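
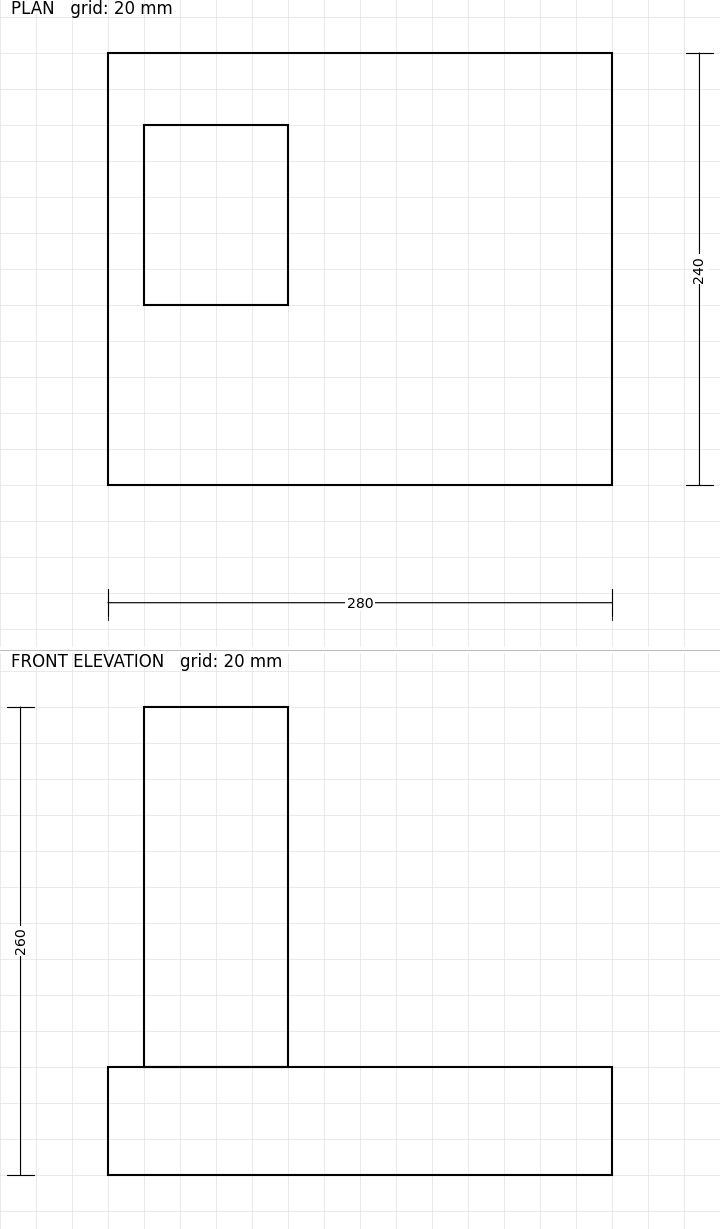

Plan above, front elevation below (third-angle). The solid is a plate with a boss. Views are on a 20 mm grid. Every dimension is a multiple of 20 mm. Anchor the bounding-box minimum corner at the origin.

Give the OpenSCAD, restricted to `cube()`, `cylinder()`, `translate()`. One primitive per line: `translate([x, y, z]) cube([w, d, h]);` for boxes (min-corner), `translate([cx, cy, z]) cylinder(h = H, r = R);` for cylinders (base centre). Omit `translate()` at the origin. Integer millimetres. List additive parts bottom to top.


cube([280, 240, 60]);
translate([20, 100, 60]) cube([80, 100, 200]);


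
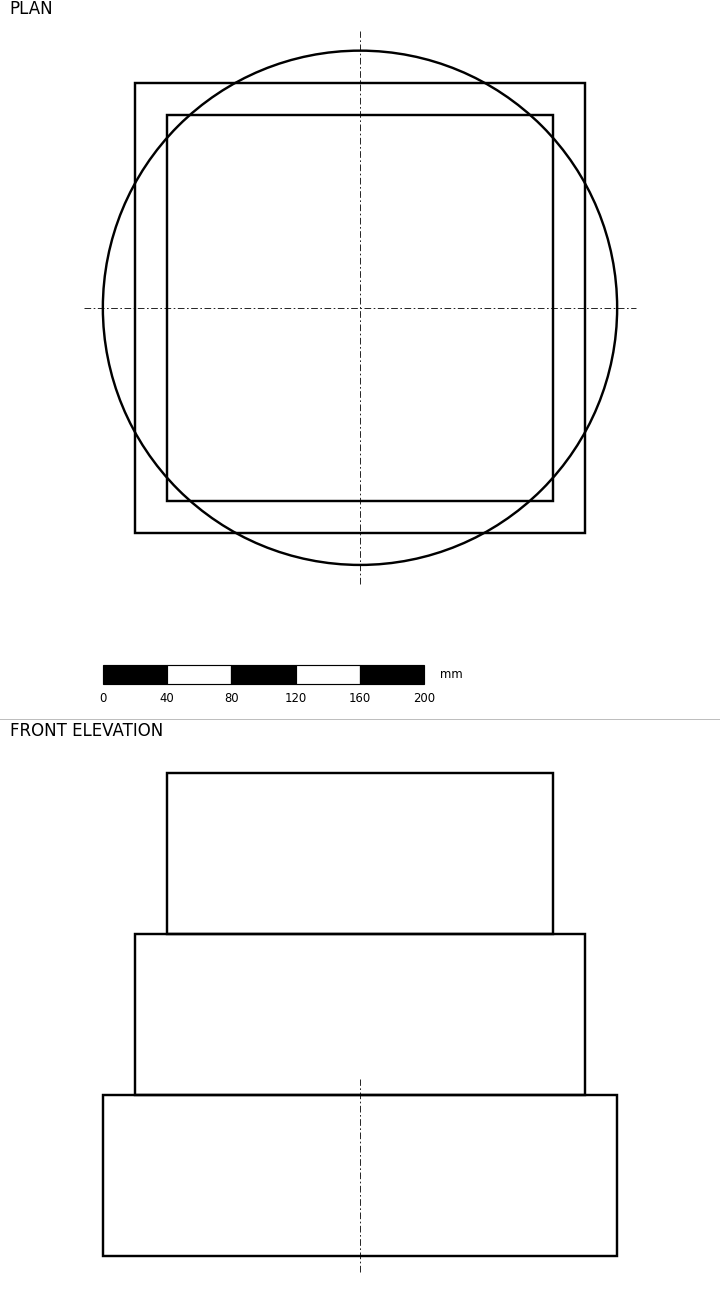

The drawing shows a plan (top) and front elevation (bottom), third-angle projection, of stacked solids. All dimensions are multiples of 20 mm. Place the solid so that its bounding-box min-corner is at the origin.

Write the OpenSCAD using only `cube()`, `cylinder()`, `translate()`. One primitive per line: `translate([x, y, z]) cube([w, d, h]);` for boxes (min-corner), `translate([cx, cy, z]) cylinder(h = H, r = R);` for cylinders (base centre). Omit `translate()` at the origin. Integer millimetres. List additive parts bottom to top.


translate([160, 160, 0]) cylinder(h = 100, r = 160);
translate([20, 20, 100]) cube([280, 280, 100]);
translate([40, 40, 200]) cube([240, 240, 100]);


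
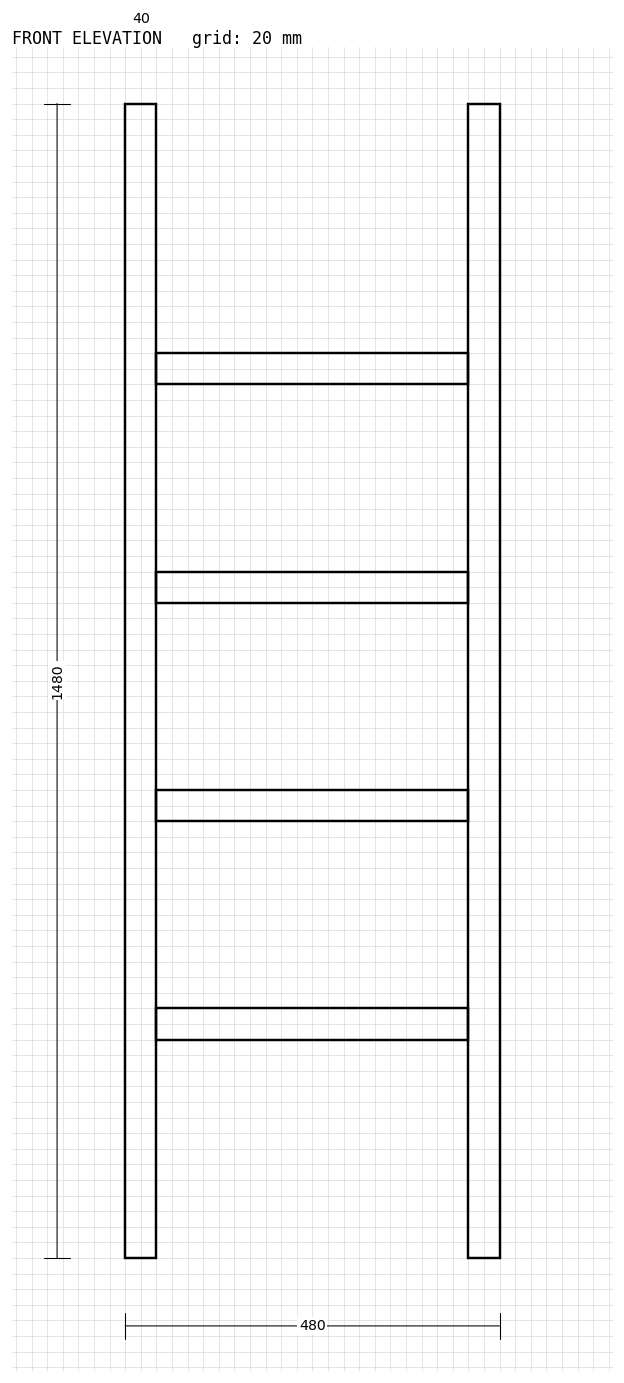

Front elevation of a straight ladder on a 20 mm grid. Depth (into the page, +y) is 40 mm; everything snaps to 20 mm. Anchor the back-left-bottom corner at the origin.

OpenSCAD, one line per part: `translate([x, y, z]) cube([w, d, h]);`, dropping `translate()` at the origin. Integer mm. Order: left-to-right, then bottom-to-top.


cube([40, 40, 1480]);
translate([40, 0, 280]) cube([400, 40, 40]);
translate([40, 0, 560]) cube([400, 40, 40]);
translate([40, 0, 840]) cube([400, 40, 40]);
translate([40, 0, 1120]) cube([400, 40, 40]);
translate([440, 0, 0]) cube([40, 40, 1480]);


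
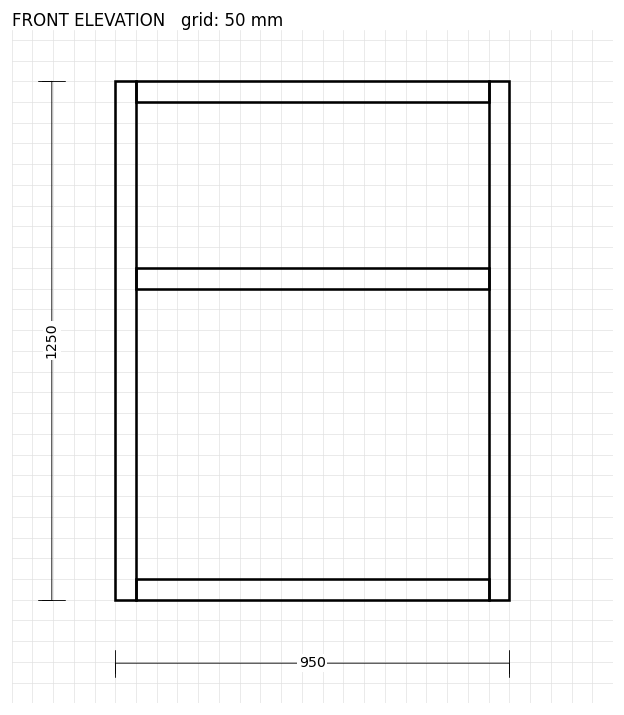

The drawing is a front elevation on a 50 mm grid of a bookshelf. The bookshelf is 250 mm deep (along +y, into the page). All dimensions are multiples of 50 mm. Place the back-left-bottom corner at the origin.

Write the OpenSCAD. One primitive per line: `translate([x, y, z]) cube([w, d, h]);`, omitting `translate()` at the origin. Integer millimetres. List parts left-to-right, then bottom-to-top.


cube([50, 250, 1250]);
translate([50, 0, 0]) cube([850, 250, 50]);
translate([50, 0, 750]) cube([850, 250, 50]);
translate([50, 0, 1200]) cube([850, 250, 50]);
translate([900, 0, 0]) cube([50, 250, 1250]);


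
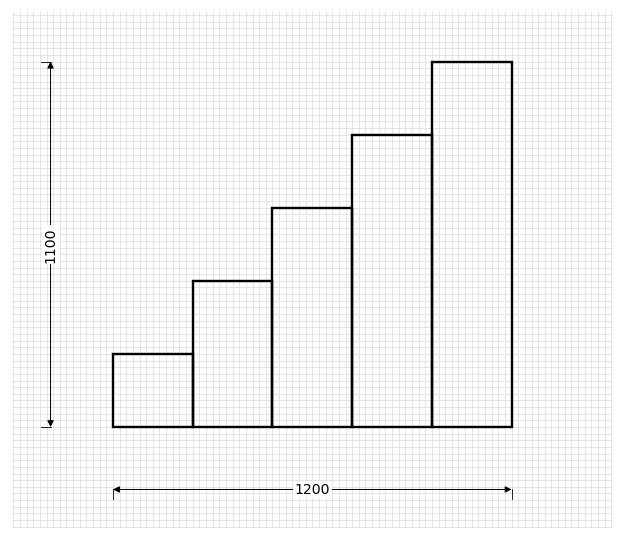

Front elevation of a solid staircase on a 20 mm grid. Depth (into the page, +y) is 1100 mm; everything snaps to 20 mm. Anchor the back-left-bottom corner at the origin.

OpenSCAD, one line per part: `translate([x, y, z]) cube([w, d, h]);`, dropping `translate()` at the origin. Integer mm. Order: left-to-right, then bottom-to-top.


cube([240, 1100, 220]);
translate([240, 0, 0]) cube([240, 1100, 440]);
translate([480, 0, 0]) cube([240, 1100, 660]);
translate([720, 0, 0]) cube([240, 1100, 880]);
translate([960, 0, 0]) cube([240, 1100, 1100]);


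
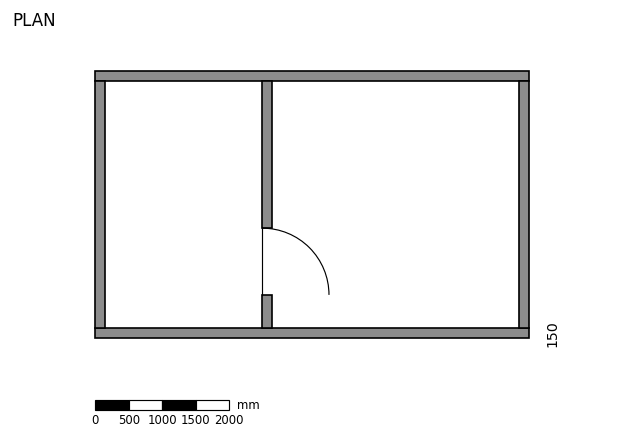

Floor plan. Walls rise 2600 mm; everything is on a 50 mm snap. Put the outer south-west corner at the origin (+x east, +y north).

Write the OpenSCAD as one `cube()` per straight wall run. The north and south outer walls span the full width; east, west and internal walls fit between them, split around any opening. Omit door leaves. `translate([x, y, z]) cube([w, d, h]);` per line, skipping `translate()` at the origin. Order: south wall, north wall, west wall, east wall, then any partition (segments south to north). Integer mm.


cube([6500, 150, 2600]);
translate([0, 3850, 0]) cube([6500, 150, 2600]);
translate([0, 150, 0]) cube([150, 3700, 2600]);
translate([6350, 150, 0]) cube([150, 3700, 2600]);
translate([2500, 150, 0]) cube([150, 500, 2600]);
translate([2500, 1650, 0]) cube([150, 2200, 2600]);


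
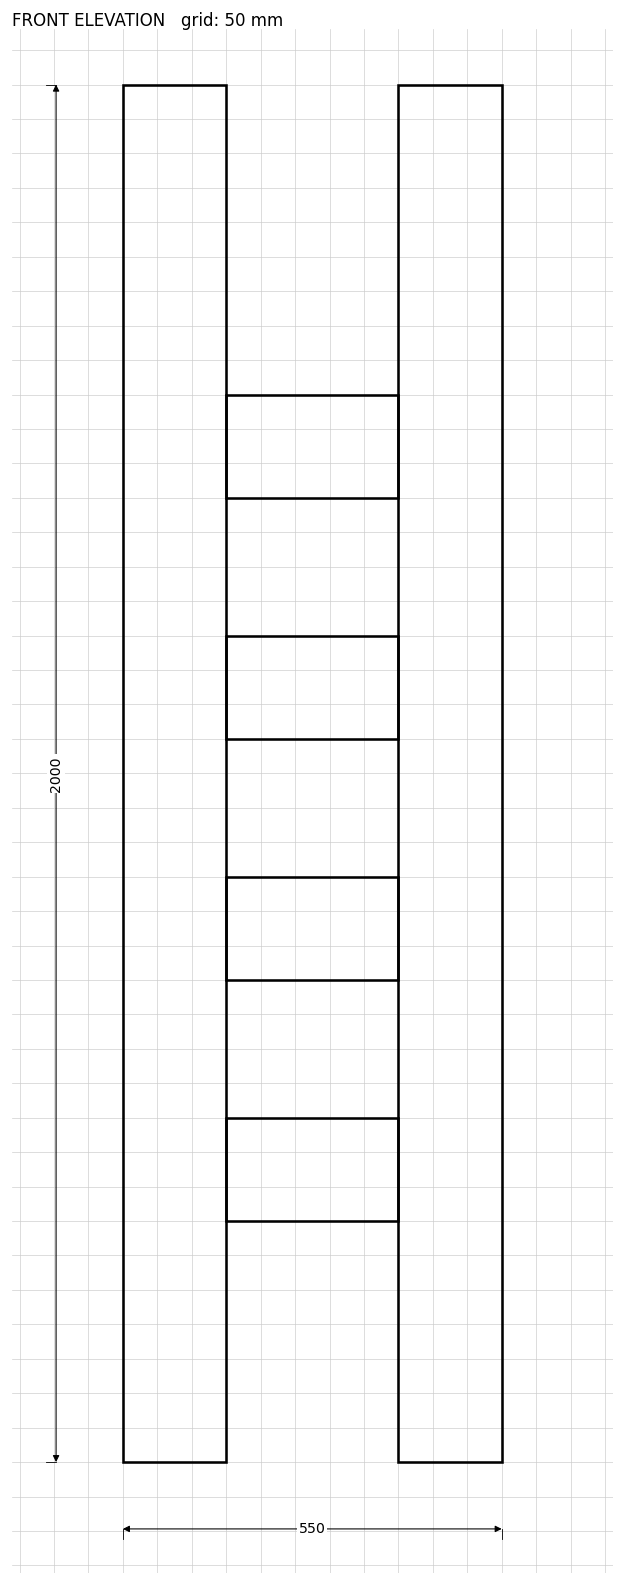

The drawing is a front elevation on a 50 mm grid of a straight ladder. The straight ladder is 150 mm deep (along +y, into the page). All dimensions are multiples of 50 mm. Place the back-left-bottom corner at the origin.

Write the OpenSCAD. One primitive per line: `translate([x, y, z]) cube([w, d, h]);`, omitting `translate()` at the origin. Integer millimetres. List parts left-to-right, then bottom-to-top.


cube([150, 150, 2000]);
translate([150, 0, 350]) cube([250, 150, 150]);
translate([150, 0, 700]) cube([250, 150, 150]);
translate([150, 0, 1050]) cube([250, 150, 150]);
translate([150, 0, 1400]) cube([250, 150, 150]);
translate([400, 0, 0]) cube([150, 150, 2000]);


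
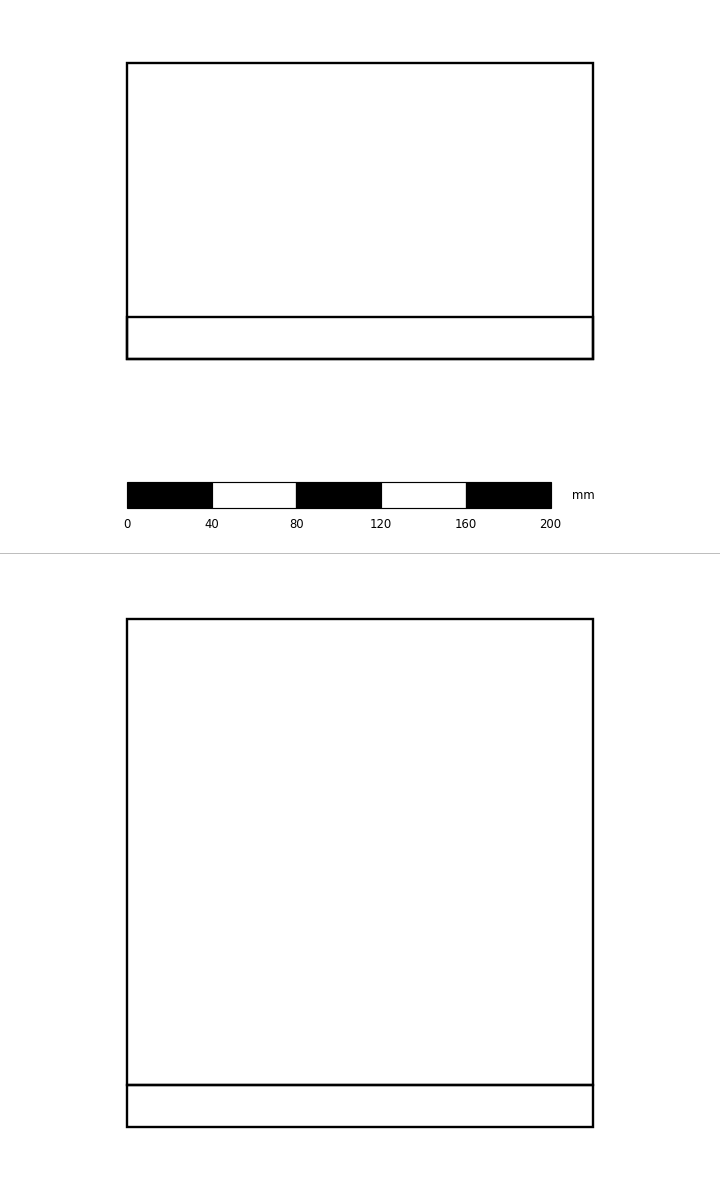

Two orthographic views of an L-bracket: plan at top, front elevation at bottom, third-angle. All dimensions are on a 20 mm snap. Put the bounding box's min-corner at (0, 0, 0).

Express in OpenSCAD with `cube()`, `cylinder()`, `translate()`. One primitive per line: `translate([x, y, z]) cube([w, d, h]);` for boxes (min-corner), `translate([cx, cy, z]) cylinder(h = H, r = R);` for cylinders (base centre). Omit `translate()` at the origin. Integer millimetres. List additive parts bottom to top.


cube([220, 140, 20]);
translate([0, 0, 20]) cube([220, 20, 220]);


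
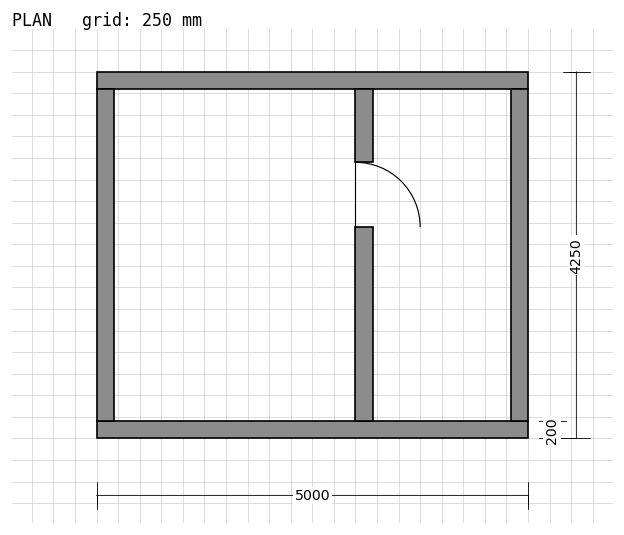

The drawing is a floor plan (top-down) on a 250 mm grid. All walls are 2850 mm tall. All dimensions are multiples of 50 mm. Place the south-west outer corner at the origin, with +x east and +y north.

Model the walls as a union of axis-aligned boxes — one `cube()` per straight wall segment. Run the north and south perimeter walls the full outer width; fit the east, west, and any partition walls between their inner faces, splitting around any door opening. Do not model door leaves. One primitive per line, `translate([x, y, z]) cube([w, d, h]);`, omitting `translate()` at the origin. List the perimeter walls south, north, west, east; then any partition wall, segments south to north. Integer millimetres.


cube([5000, 200, 2850]);
translate([0, 4050, 0]) cube([5000, 200, 2850]);
translate([0, 200, 0]) cube([200, 3850, 2850]);
translate([4800, 200, 0]) cube([200, 3850, 2850]);
translate([3000, 200, 0]) cube([200, 2250, 2850]);
translate([3000, 3200, 0]) cube([200, 850, 2850]);


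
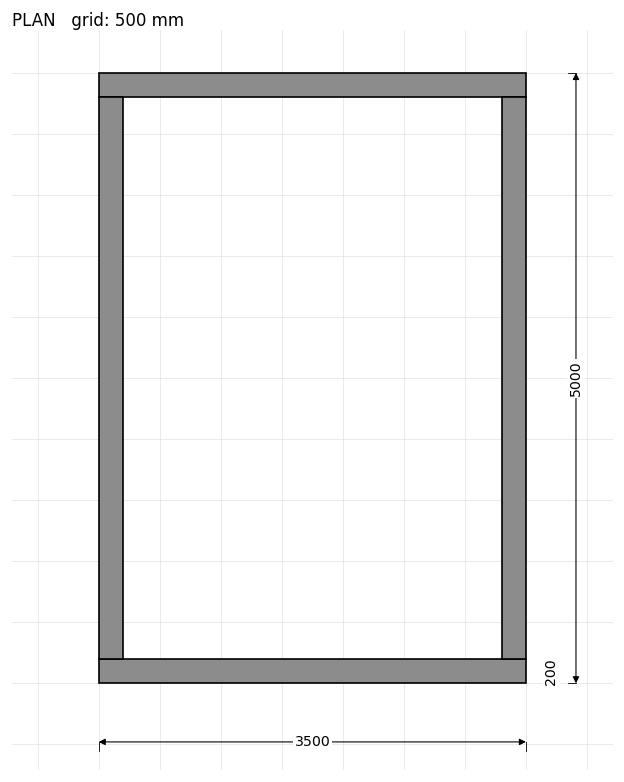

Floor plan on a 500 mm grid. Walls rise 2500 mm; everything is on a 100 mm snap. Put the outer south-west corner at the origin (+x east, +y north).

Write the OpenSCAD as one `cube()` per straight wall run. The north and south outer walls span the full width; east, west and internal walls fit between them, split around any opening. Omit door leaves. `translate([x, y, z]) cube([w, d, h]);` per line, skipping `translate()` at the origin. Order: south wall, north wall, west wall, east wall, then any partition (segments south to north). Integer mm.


cube([3500, 200, 2500]);
translate([0, 4800, 0]) cube([3500, 200, 2500]);
translate([0, 200, 0]) cube([200, 4600, 2500]);
translate([3300, 200, 0]) cube([200, 4600, 2500]);


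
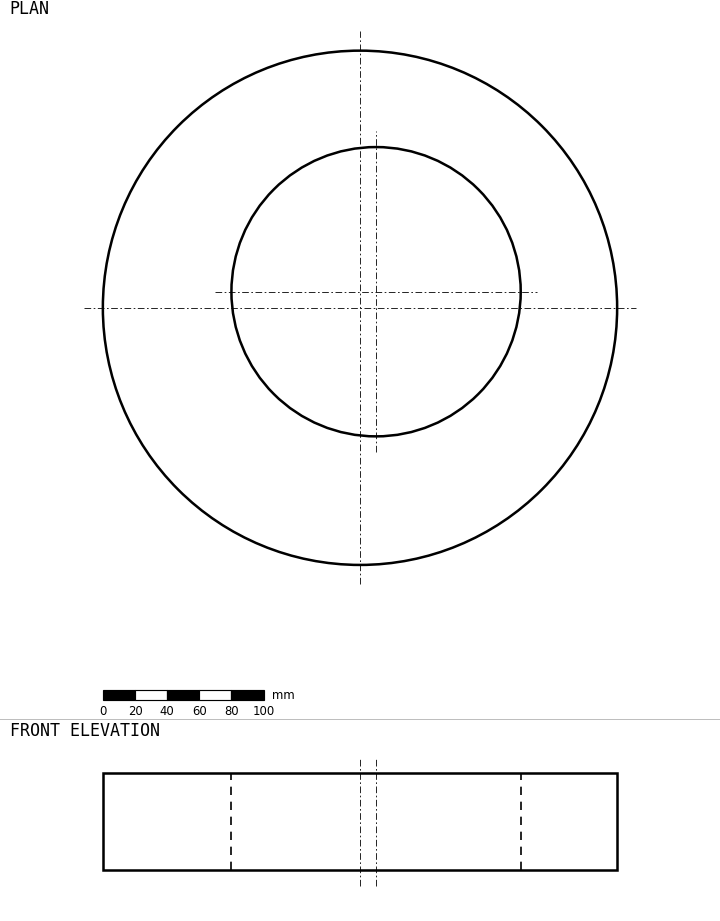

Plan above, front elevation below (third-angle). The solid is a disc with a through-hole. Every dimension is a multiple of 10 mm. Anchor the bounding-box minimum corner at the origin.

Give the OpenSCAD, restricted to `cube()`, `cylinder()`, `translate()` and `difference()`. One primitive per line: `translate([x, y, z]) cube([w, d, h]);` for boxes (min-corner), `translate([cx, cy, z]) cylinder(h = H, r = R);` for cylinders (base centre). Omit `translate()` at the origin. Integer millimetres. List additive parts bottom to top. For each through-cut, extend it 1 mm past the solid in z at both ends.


difference() {
  translate([160, 160, 0]) cylinder(h = 60, r = 160);
  translate([170, 170, -1]) cylinder(h = 62, r = 90);
}


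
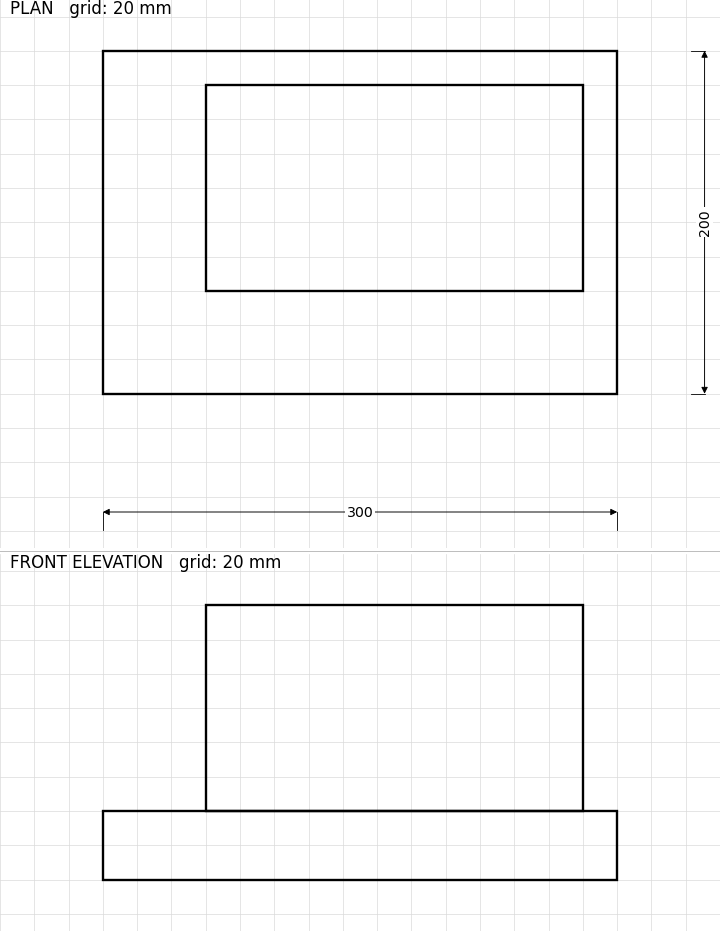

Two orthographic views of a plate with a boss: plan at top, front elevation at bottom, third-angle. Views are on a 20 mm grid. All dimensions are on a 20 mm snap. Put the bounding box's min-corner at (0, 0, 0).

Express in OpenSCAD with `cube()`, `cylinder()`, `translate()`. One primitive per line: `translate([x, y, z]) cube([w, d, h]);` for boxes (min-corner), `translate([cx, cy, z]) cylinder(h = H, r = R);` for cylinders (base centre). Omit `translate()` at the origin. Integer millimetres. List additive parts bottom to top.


cube([300, 200, 40]);
translate([60, 60, 40]) cube([220, 120, 120]);


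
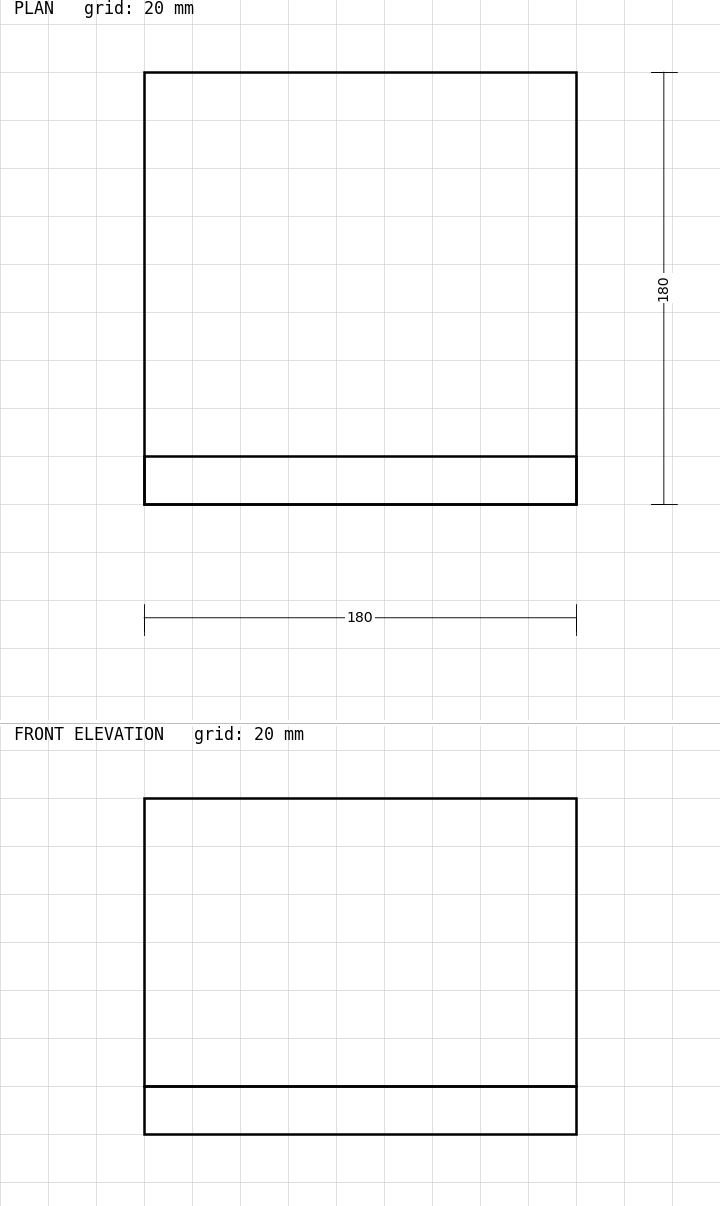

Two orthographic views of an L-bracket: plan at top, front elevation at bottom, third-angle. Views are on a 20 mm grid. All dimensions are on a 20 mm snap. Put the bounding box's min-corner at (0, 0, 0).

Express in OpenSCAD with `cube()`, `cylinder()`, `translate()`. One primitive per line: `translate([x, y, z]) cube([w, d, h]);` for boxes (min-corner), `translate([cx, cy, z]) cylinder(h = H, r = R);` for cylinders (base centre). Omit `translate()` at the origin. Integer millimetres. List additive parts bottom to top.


cube([180, 180, 20]);
translate([0, 0, 20]) cube([180, 20, 120]);


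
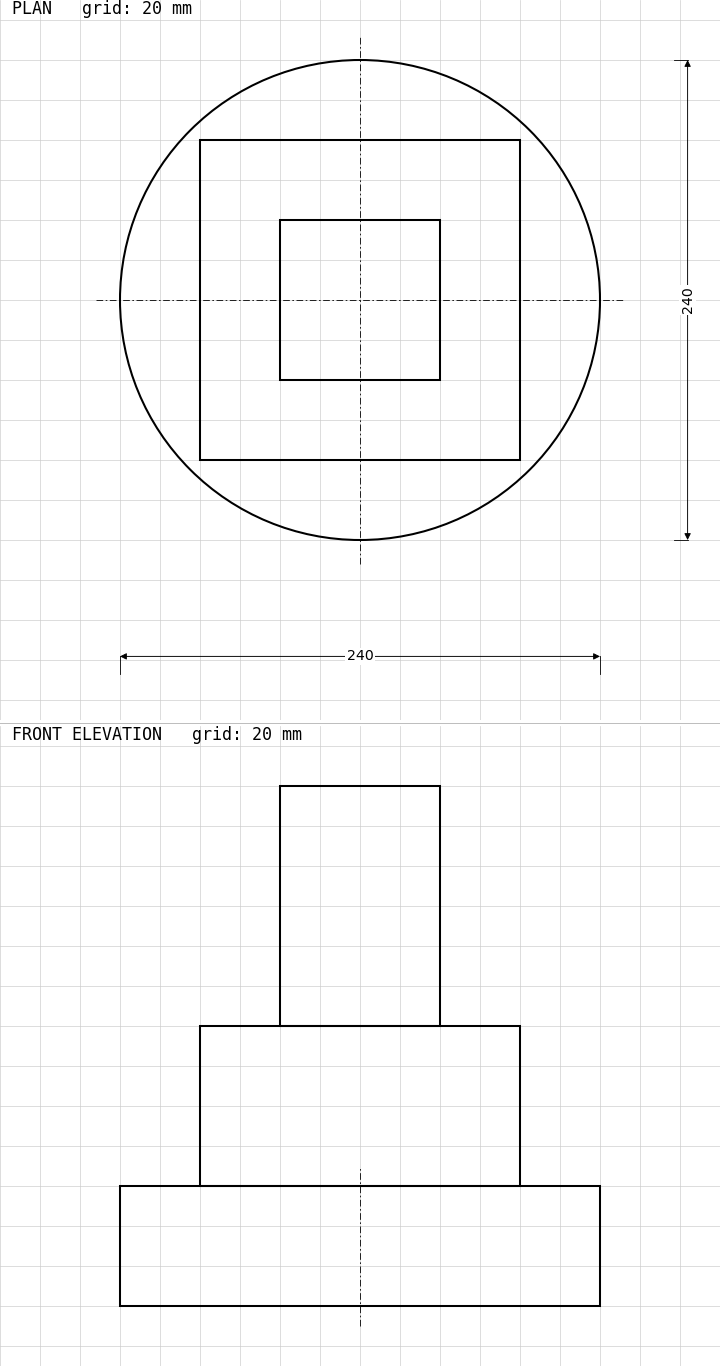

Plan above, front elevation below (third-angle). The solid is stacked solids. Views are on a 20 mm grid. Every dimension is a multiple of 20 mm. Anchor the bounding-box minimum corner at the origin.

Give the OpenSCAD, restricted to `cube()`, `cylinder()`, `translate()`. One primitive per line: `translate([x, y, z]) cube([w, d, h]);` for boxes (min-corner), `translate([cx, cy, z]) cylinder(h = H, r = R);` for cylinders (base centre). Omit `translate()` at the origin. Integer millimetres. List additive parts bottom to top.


translate([120, 120, 0]) cylinder(h = 60, r = 120);
translate([40, 40, 60]) cube([160, 160, 80]);
translate([80, 80, 140]) cube([80, 80, 120]);


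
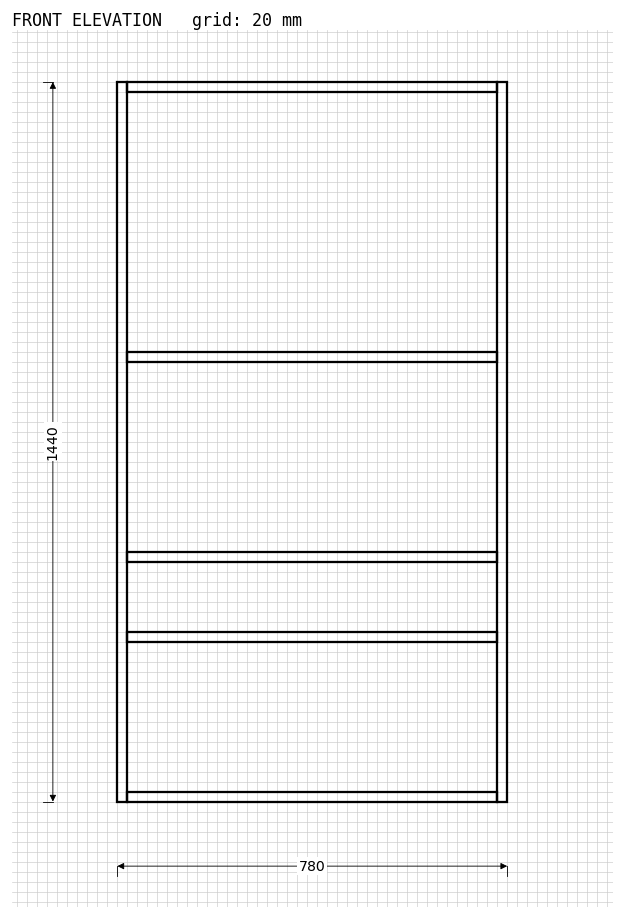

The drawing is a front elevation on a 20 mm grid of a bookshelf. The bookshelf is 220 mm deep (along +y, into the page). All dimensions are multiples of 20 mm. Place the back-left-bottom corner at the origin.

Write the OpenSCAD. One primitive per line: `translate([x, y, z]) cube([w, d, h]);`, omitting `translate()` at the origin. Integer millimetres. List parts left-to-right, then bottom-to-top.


cube([20, 220, 1440]);
translate([20, 0, 0]) cube([740, 220, 20]);
translate([20, 0, 320]) cube([740, 220, 20]);
translate([20, 0, 480]) cube([740, 220, 20]);
translate([20, 0, 880]) cube([740, 220, 20]);
translate([20, 0, 1420]) cube([740, 220, 20]);
translate([760, 0, 0]) cube([20, 220, 1440]);


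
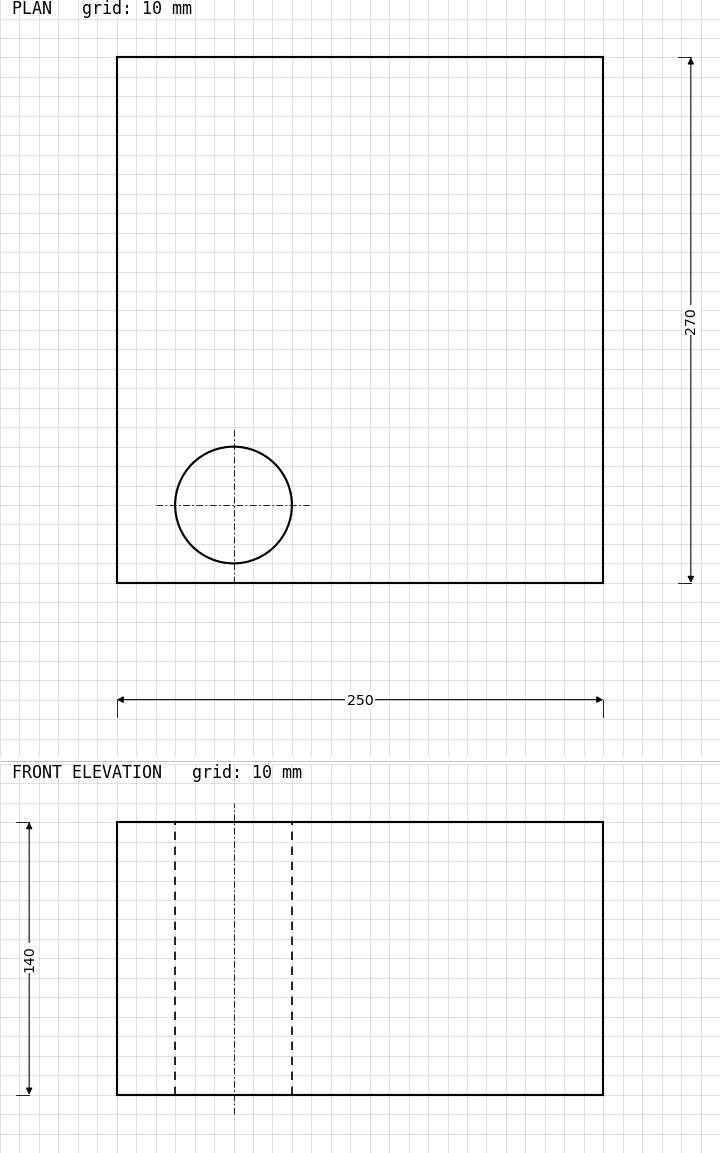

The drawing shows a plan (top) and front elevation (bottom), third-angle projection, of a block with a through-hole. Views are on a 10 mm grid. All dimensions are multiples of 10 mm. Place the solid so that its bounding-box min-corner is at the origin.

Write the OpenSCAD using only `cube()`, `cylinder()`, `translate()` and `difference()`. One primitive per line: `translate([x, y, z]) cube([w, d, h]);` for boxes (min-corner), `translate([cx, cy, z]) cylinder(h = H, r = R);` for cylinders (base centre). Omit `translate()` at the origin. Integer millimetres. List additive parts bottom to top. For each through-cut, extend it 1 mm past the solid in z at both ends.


difference() {
  cube([250, 270, 140]);
  translate([60, 40, -1]) cylinder(h = 142, r = 30);
}


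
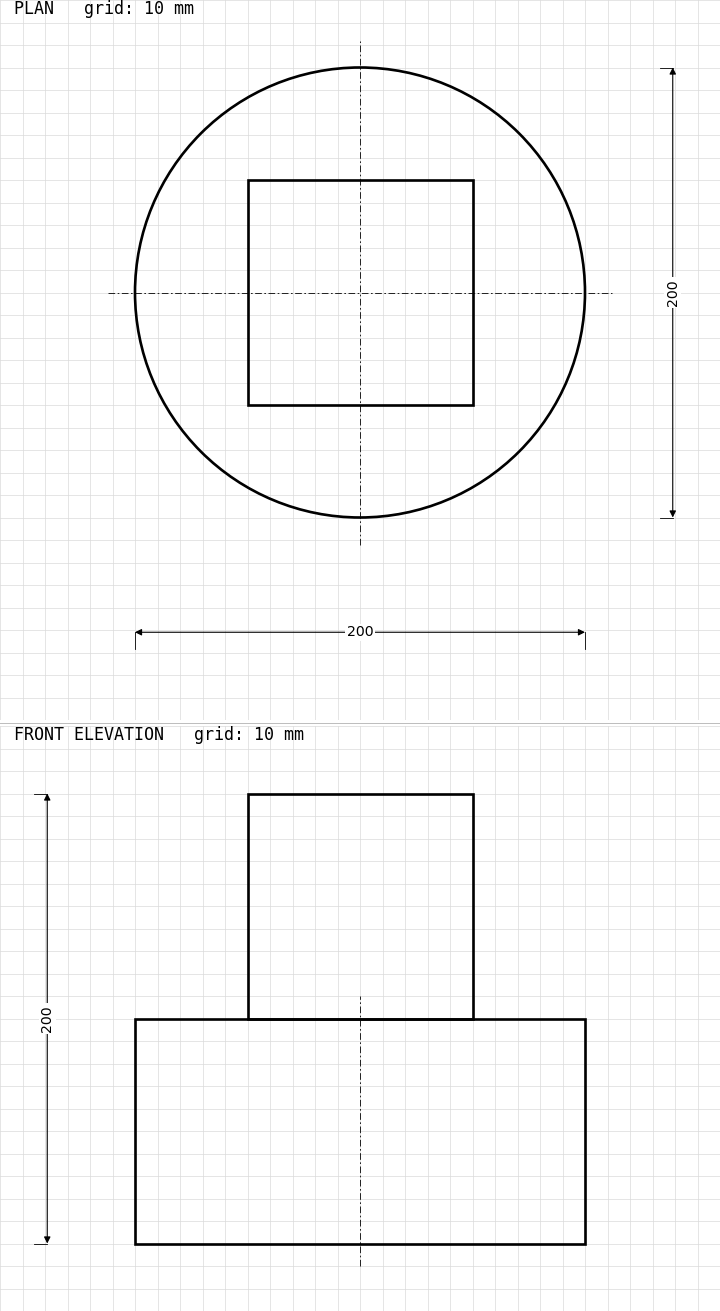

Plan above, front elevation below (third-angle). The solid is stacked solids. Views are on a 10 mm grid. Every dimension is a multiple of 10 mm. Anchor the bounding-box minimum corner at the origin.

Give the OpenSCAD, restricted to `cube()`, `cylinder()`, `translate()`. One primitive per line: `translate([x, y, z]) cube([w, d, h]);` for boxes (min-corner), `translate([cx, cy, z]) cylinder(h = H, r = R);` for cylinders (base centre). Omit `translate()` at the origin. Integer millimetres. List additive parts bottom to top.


translate([100, 100, 0]) cylinder(h = 100, r = 100);
translate([50, 50, 100]) cube([100, 100, 100]);


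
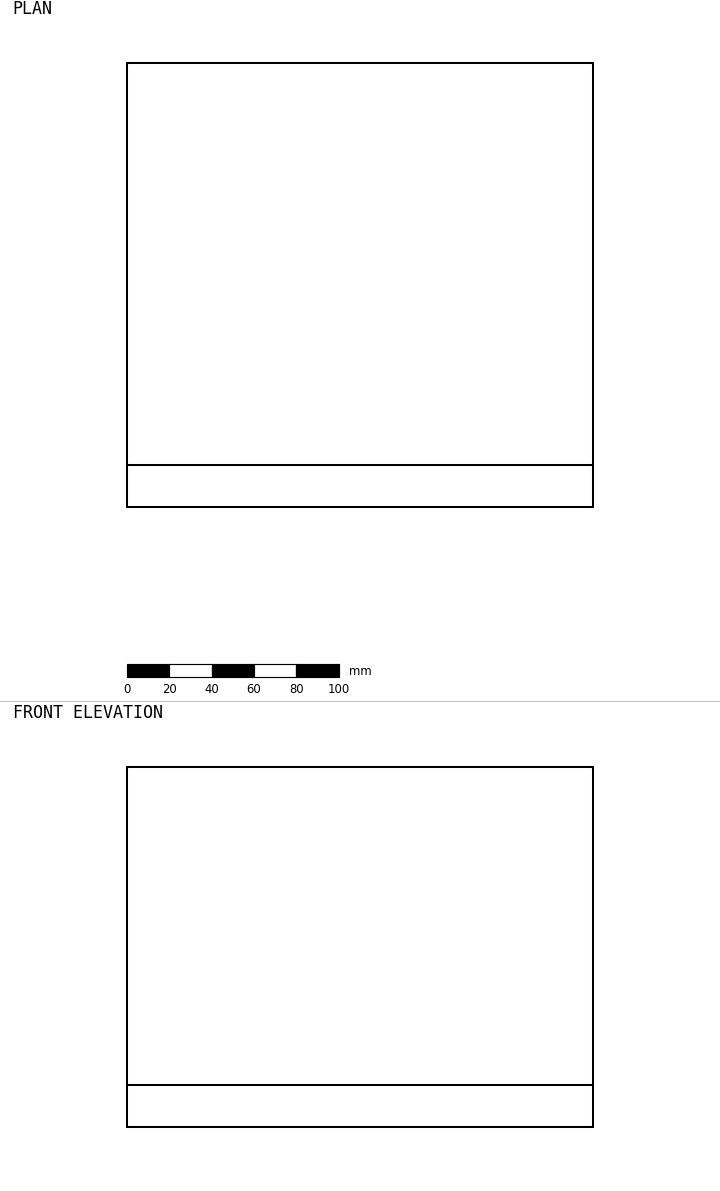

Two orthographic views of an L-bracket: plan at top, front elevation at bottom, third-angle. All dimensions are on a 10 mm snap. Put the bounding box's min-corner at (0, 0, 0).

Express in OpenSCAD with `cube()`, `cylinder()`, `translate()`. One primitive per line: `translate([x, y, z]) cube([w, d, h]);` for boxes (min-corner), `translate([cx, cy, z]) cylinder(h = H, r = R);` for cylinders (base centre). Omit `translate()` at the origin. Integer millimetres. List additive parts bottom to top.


cube([220, 210, 20]);
translate([0, 0, 20]) cube([220, 20, 150]);


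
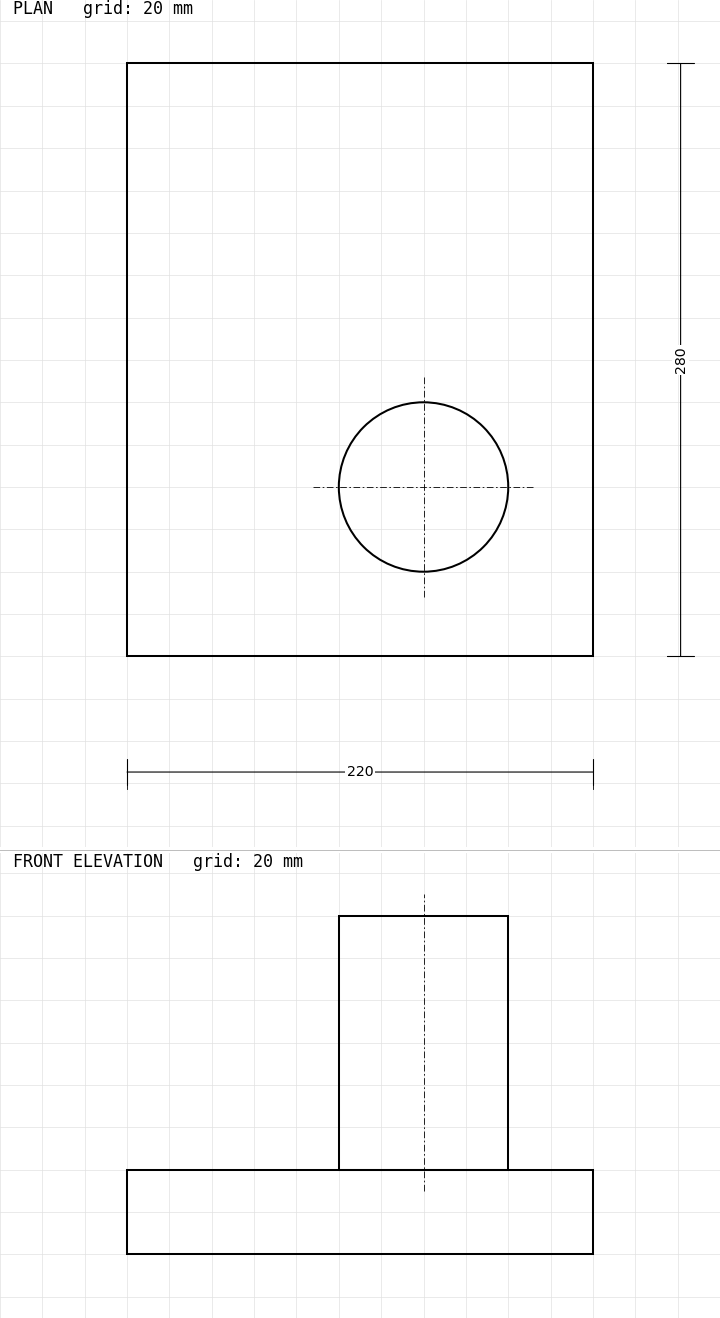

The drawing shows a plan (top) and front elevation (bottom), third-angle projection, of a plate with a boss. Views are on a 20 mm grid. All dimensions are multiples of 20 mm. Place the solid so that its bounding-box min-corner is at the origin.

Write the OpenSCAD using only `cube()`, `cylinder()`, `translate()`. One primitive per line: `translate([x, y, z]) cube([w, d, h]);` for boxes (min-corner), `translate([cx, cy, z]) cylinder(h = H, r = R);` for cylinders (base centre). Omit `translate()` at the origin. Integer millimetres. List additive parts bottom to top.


cube([220, 280, 40]);
translate([140, 80, 40]) cylinder(h = 120, r = 40);


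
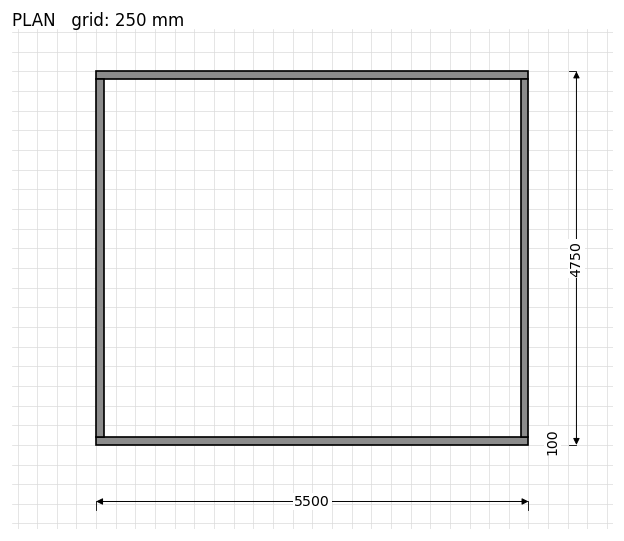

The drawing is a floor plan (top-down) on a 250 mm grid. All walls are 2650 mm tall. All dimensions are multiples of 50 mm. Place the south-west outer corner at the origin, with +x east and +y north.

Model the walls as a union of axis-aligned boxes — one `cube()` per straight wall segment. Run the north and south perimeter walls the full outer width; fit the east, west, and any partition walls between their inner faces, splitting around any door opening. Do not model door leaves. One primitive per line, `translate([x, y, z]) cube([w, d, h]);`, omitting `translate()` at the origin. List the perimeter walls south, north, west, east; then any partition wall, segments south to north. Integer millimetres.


cube([5500, 100, 2650]);
translate([0, 4650, 0]) cube([5500, 100, 2650]);
translate([0, 100, 0]) cube([100, 4550, 2650]);
translate([5400, 100, 0]) cube([100, 4550, 2650]);


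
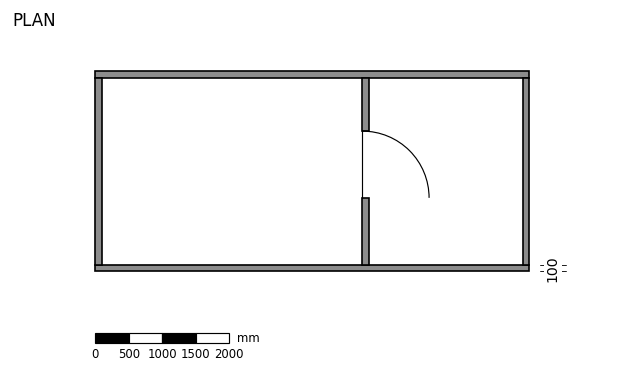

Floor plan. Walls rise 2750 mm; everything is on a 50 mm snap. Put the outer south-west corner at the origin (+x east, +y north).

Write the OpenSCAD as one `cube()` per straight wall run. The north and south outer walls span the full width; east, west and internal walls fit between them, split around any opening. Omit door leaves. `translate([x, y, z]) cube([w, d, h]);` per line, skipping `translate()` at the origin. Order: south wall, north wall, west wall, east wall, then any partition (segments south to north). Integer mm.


cube([6500, 100, 2750]);
translate([0, 2900, 0]) cube([6500, 100, 2750]);
translate([0, 100, 0]) cube([100, 2800, 2750]);
translate([6400, 100, 0]) cube([100, 2800, 2750]);
translate([4000, 100, 0]) cube([100, 1000, 2750]);
translate([4000, 2100, 0]) cube([100, 800, 2750]);


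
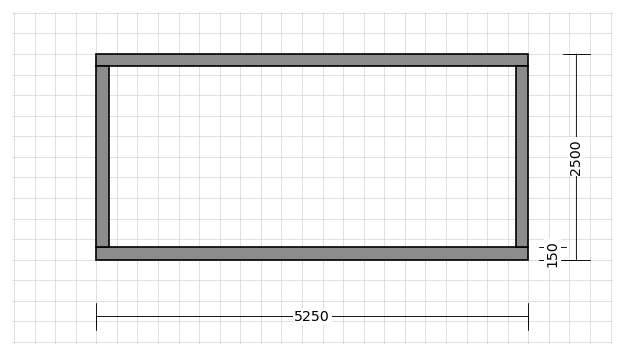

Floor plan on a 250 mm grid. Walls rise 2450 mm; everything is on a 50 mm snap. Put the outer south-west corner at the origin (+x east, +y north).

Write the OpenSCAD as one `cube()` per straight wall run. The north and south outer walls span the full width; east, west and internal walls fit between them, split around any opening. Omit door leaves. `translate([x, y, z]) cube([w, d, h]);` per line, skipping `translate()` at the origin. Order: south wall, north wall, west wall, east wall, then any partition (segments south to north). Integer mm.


cube([5250, 150, 2450]);
translate([0, 2350, 0]) cube([5250, 150, 2450]);
translate([0, 150, 0]) cube([150, 2200, 2450]);
translate([5100, 150, 0]) cube([150, 2200, 2450]);


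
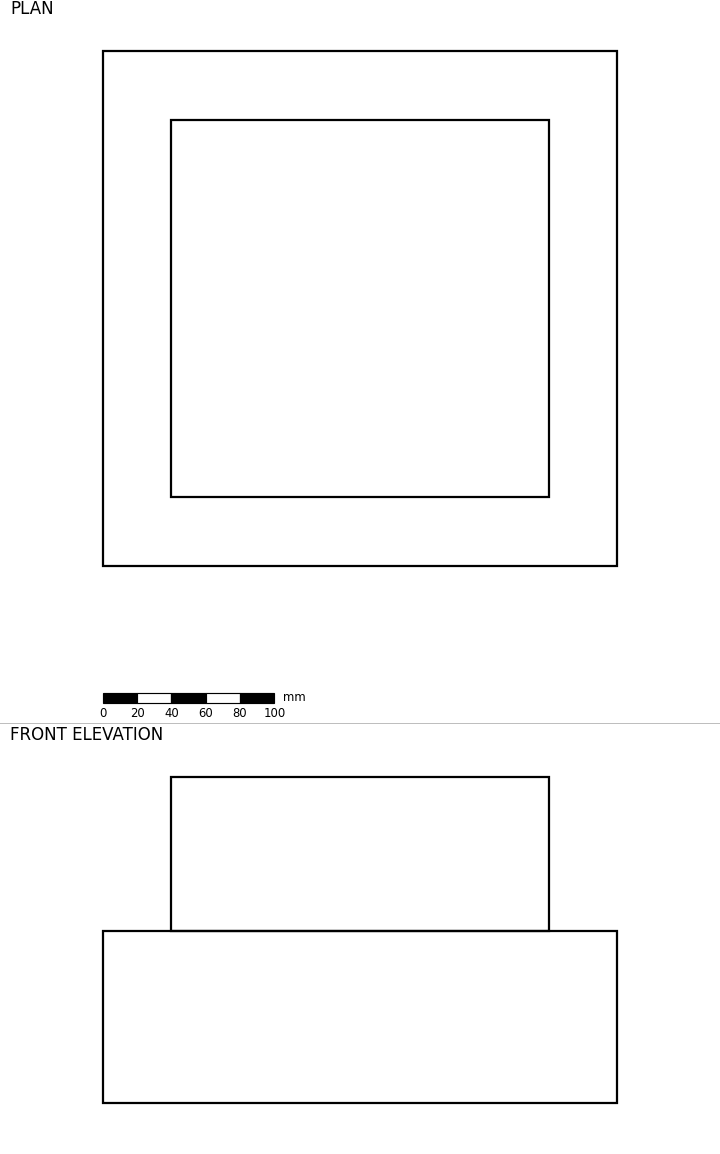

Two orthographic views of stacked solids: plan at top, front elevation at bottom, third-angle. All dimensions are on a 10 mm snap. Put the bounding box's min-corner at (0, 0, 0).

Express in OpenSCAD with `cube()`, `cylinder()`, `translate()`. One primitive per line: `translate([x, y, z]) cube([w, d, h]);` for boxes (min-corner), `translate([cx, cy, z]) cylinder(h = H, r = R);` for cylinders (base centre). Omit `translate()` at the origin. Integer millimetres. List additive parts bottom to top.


cube([300, 300, 100]);
translate([40, 40, 100]) cube([220, 220, 90]);


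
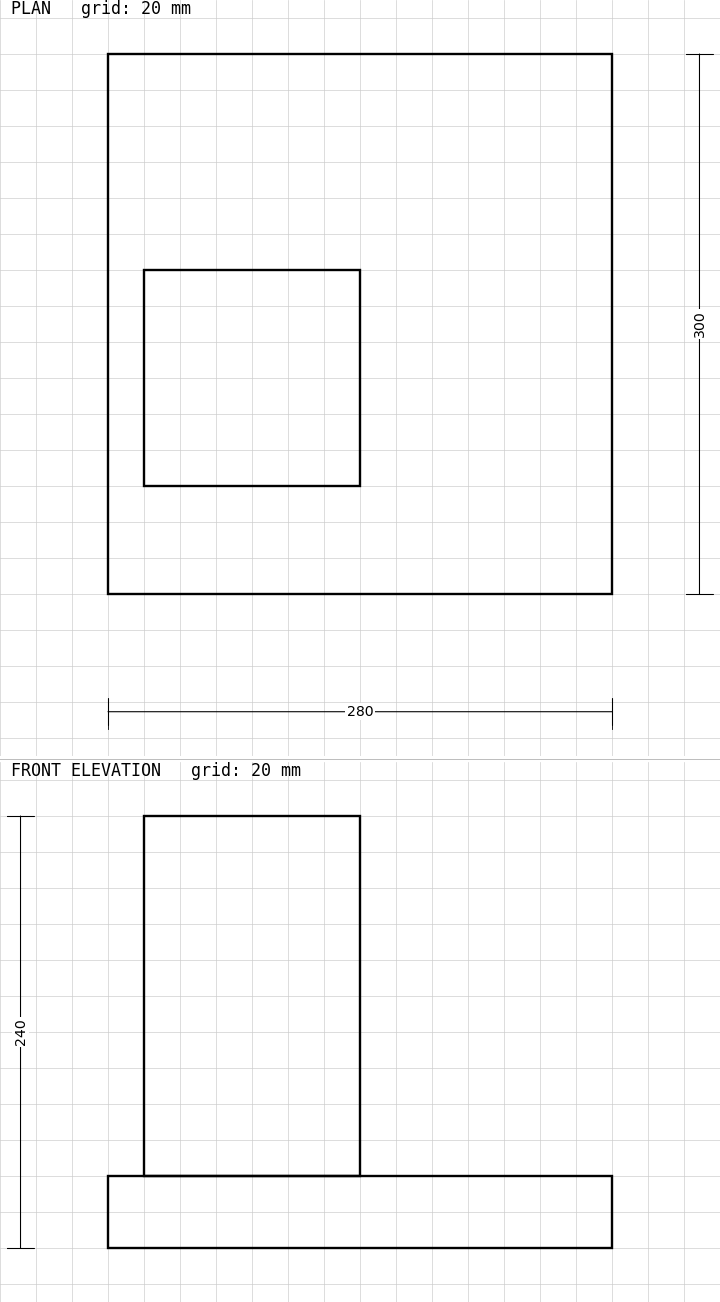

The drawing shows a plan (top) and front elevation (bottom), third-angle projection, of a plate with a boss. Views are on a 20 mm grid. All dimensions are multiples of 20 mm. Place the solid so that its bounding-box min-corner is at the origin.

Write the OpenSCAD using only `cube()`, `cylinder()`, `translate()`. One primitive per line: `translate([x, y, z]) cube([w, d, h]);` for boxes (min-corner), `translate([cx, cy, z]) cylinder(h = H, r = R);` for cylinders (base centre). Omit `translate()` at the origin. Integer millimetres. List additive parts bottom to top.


cube([280, 300, 40]);
translate([20, 60, 40]) cube([120, 120, 200]);


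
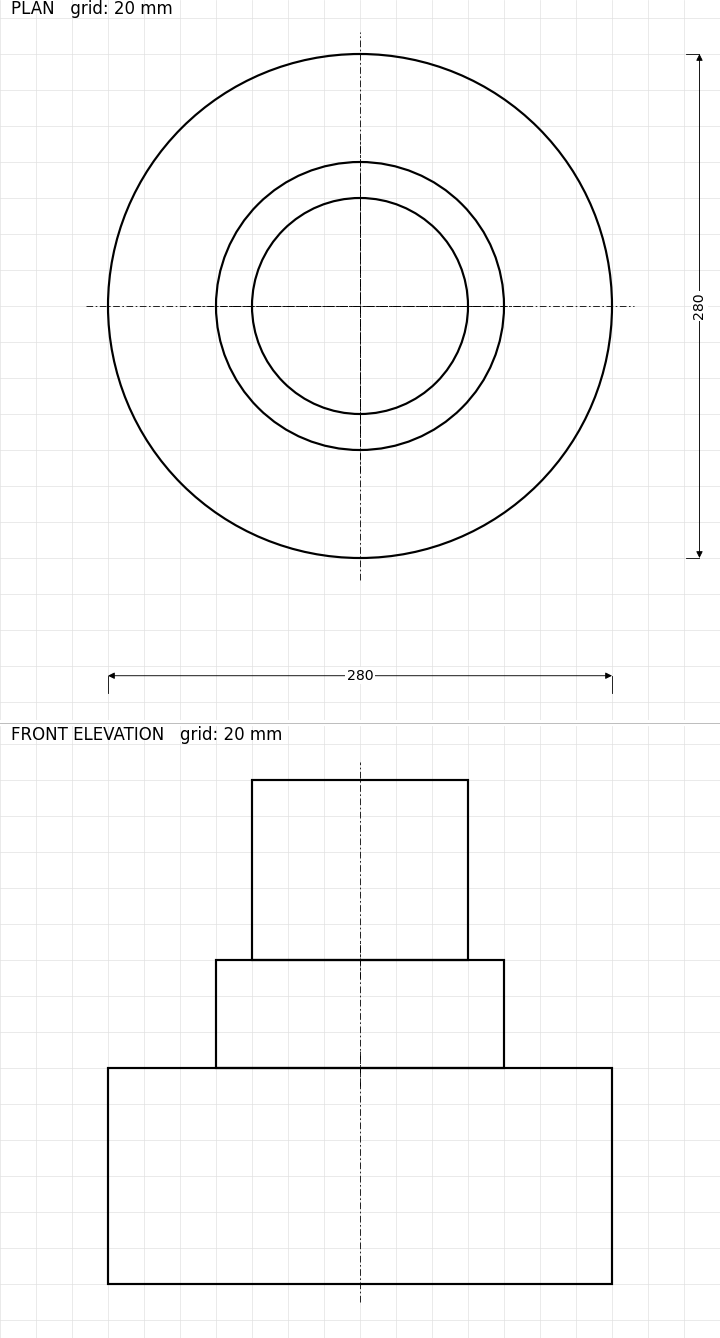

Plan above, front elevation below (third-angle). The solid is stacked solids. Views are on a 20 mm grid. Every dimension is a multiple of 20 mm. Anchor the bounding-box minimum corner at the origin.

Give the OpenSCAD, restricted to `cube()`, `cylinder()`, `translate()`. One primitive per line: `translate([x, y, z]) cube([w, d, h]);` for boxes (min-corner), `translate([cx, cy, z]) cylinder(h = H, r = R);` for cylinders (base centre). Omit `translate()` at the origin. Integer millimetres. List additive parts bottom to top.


translate([140, 140, 0]) cylinder(h = 120, r = 140);
translate([140, 140, 120]) cylinder(h = 60, r = 80);
translate([140, 140, 180]) cylinder(h = 100, r = 60);


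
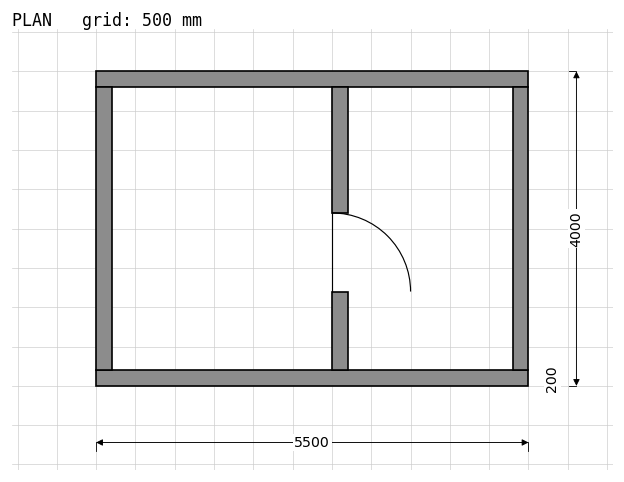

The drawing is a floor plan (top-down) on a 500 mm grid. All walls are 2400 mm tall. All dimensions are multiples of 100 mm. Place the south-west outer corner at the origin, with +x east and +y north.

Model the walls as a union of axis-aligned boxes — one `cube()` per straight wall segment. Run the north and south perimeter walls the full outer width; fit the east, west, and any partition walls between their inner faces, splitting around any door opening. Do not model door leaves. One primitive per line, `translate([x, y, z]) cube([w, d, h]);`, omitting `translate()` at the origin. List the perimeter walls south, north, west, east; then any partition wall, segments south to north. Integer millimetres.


cube([5500, 200, 2400]);
translate([0, 3800, 0]) cube([5500, 200, 2400]);
translate([0, 200, 0]) cube([200, 3600, 2400]);
translate([5300, 200, 0]) cube([200, 3600, 2400]);
translate([3000, 200, 0]) cube([200, 1000, 2400]);
translate([3000, 2200, 0]) cube([200, 1600, 2400]);


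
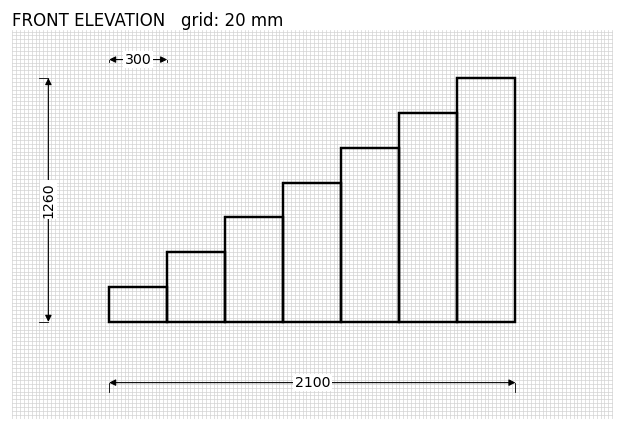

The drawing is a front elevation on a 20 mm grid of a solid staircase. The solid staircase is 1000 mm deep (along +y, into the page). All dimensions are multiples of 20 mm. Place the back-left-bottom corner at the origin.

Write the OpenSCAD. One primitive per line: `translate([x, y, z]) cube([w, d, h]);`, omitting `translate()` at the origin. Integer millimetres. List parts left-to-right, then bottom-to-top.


cube([300, 1000, 180]);
translate([300, 0, 0]) cube([300, 1000, 360]);
translate([600, 0, 0]) cube([300, 1000, 540]);
translate([900, 0, 0]) cube([300, 1000, 720]);
translate([1200, 0, 0]) cube([300, 1000, 900]);
translate([1500, 0, 0]) cube([300, 1000, 1080]);
translate([1800, 0, 0]) cube([300, 1000, 1260]);


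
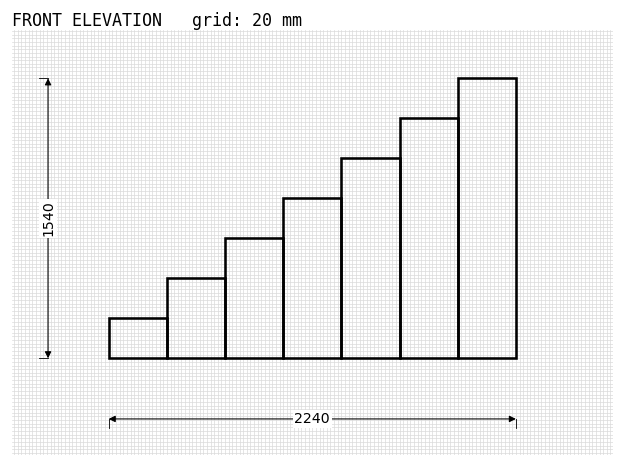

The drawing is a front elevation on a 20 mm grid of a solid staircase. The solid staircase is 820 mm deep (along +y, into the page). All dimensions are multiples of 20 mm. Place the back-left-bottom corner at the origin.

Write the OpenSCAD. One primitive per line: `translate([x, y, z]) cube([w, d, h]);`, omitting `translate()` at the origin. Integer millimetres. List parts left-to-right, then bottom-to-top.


cube([320, 820, 220]);
translate([320, 0, 0]) cube([320, 820, 440]);
translate([640, 0, 0]) cube([320, 820, 660]);
translate([960, 0, 0]) cube([320, 820, 880]);
translate([1280, 0, 0]) cube([320, 820, 1100]);
translate([1600, 0, 0]) cube([320, 820, 1320]);
translate([1920, 0, 0]) cube([320, 820, 1540]);


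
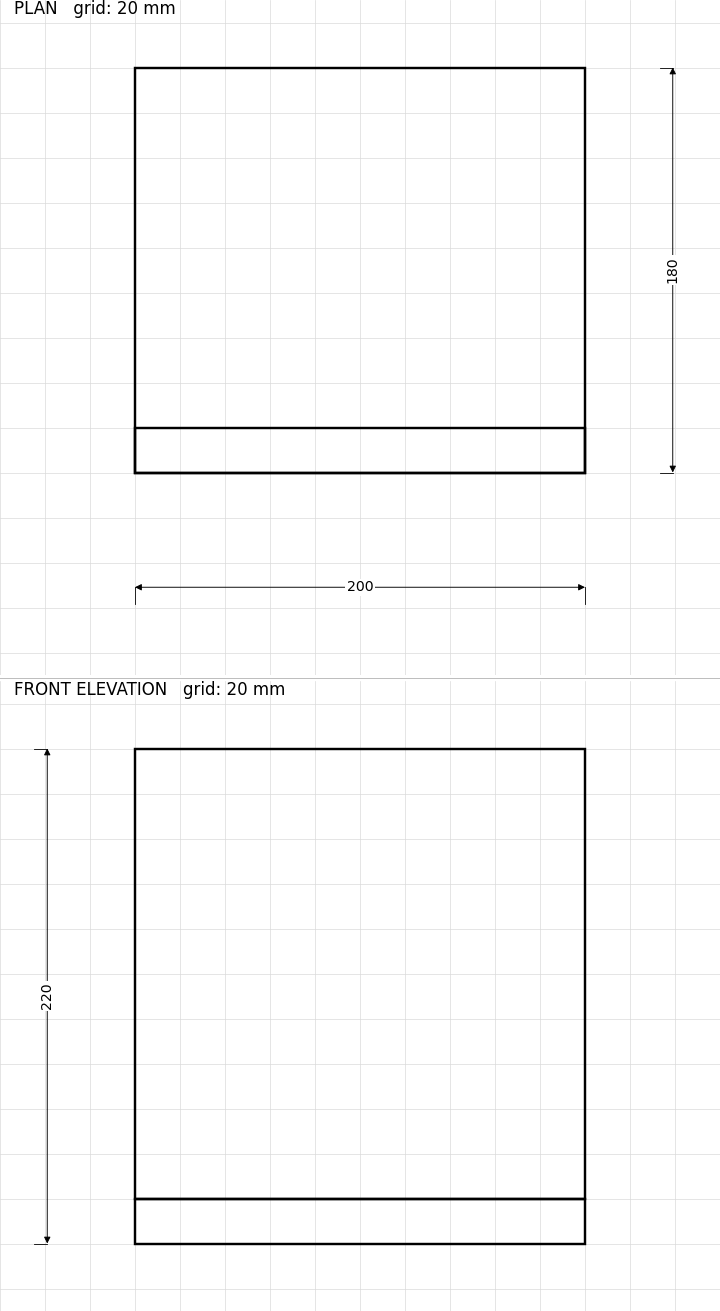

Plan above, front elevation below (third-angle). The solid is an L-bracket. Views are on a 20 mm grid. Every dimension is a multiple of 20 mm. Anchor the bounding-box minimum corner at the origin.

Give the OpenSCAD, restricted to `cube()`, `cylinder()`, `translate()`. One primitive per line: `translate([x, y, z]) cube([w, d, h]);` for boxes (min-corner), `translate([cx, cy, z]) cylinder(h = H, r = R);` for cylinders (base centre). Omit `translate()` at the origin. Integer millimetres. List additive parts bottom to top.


cube([200, 180, 20]);
translate([0, 0, 20]) cube([200, 20, 200]);


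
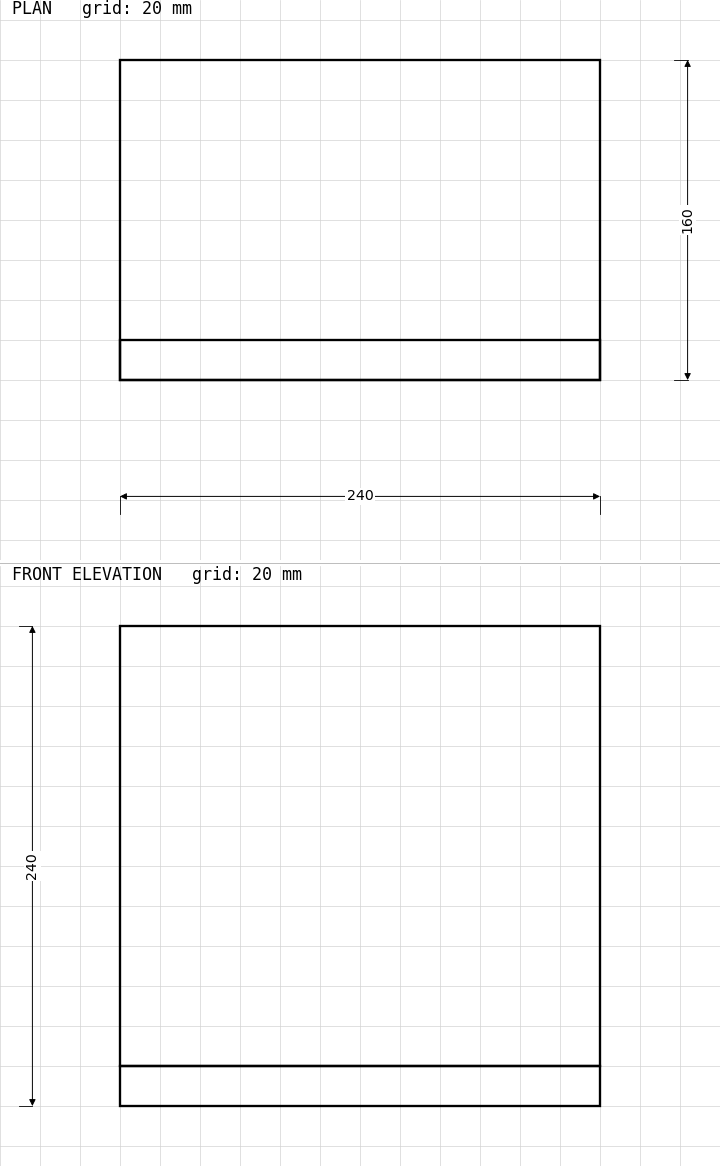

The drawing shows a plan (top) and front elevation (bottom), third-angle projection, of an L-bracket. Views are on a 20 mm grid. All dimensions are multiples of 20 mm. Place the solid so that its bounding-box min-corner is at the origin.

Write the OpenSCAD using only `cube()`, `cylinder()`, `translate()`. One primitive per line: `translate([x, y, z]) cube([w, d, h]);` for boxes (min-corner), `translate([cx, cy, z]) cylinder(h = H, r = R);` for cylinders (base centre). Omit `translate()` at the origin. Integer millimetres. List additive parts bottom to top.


cube([240, 160, 20]);
translate([0, 0, 20]) cube([240, 20, 220]);


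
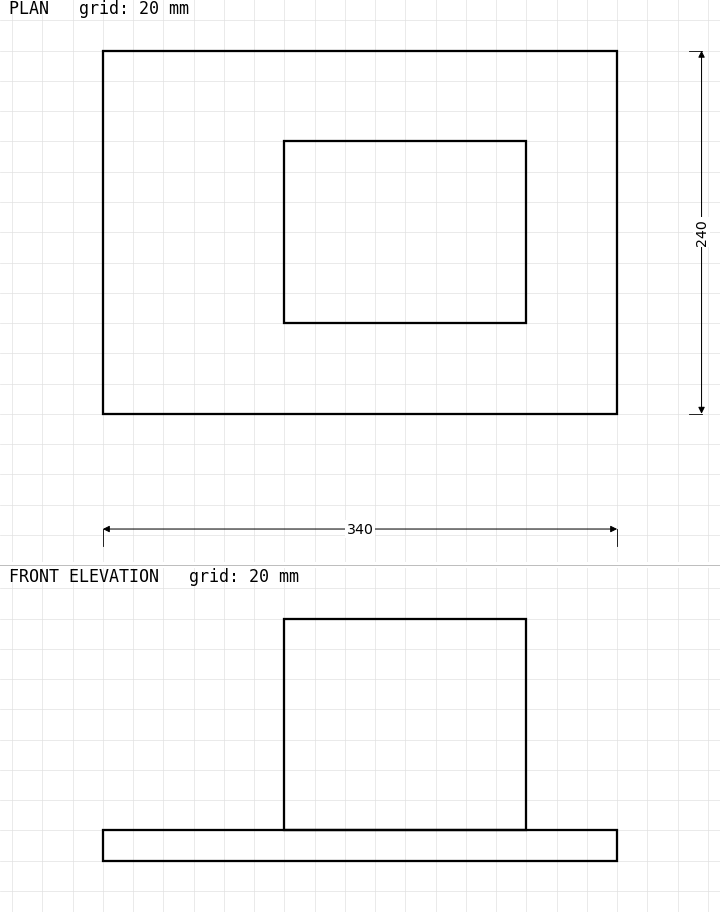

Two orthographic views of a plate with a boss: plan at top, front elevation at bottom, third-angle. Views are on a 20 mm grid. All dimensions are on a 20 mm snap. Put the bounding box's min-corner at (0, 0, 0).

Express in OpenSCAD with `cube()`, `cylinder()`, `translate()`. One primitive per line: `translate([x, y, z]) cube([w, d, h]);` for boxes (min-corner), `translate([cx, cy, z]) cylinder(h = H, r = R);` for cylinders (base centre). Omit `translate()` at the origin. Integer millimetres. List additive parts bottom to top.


cube([340, 240, 20]);
translate([120, 60, 20]) cube([160, 120, 140]);


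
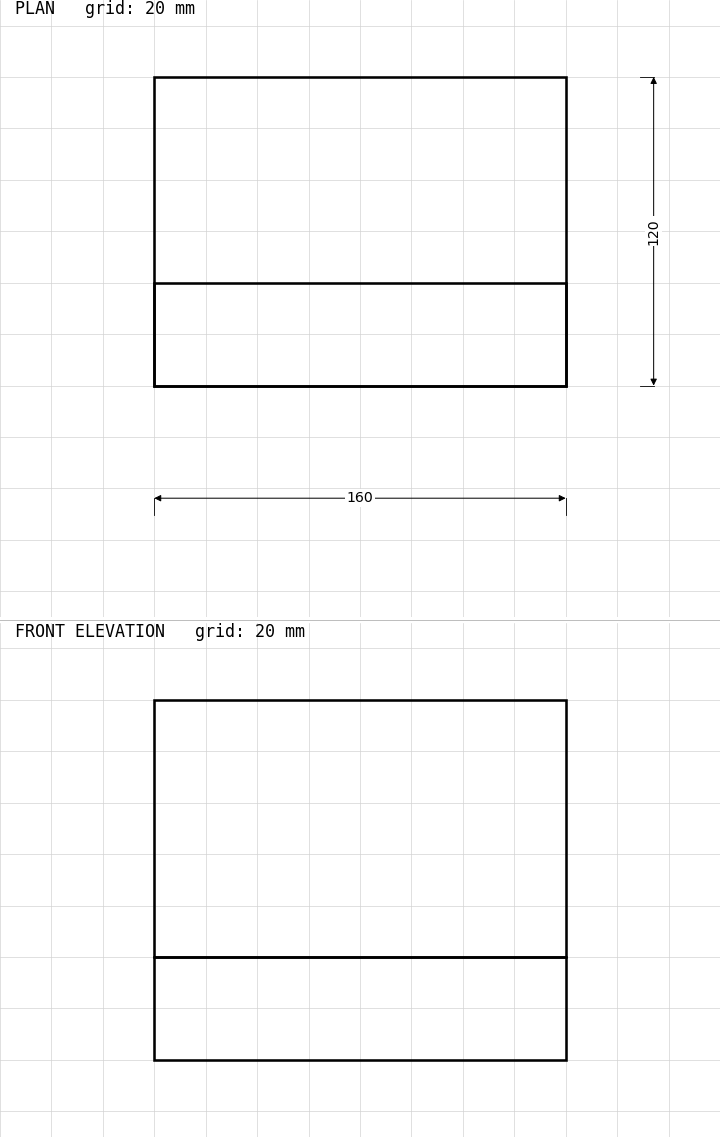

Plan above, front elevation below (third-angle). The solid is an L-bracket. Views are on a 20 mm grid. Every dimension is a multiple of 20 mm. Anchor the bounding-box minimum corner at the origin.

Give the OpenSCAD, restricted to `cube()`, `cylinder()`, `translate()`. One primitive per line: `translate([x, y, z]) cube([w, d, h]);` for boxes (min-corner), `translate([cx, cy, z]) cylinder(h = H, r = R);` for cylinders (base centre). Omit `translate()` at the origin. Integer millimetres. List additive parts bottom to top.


cube([160, 120, 40]);
translate([0, 0, 40]) cube([160, 40, 100]);


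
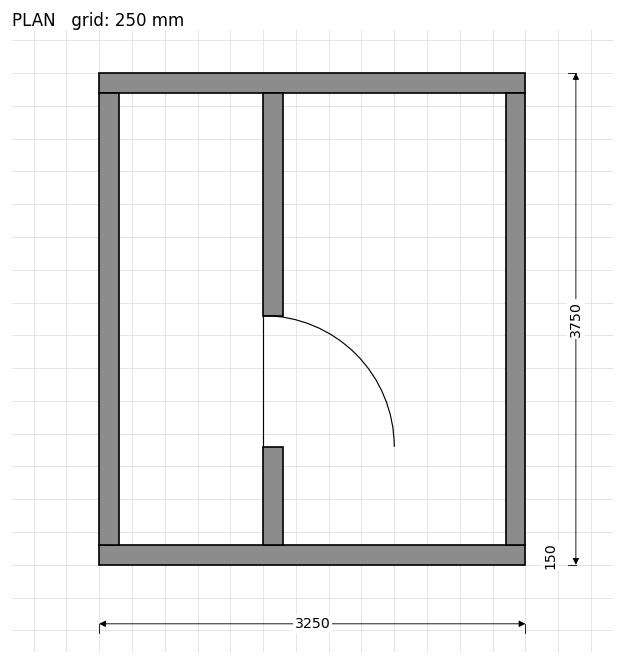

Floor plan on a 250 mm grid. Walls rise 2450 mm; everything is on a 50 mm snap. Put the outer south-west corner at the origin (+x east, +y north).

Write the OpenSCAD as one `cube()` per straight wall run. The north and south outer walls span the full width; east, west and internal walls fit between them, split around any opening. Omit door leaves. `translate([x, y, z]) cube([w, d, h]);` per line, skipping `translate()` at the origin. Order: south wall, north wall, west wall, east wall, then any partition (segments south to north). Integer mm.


cube([3250, 150, 2450]);
translate([0, 3600, 0]) cube([3250, 150, 2450]);
translate([0, 150, 0]) cube([150, 3450, 2450]);
translate([3100, 150, 0]) cube([150, 3450, 2450]);
translate([1250, 150, 0]) cube([150, 750, 2450]);
translate([1250, 1900, 0]) cube([150, 1700, 2450]);


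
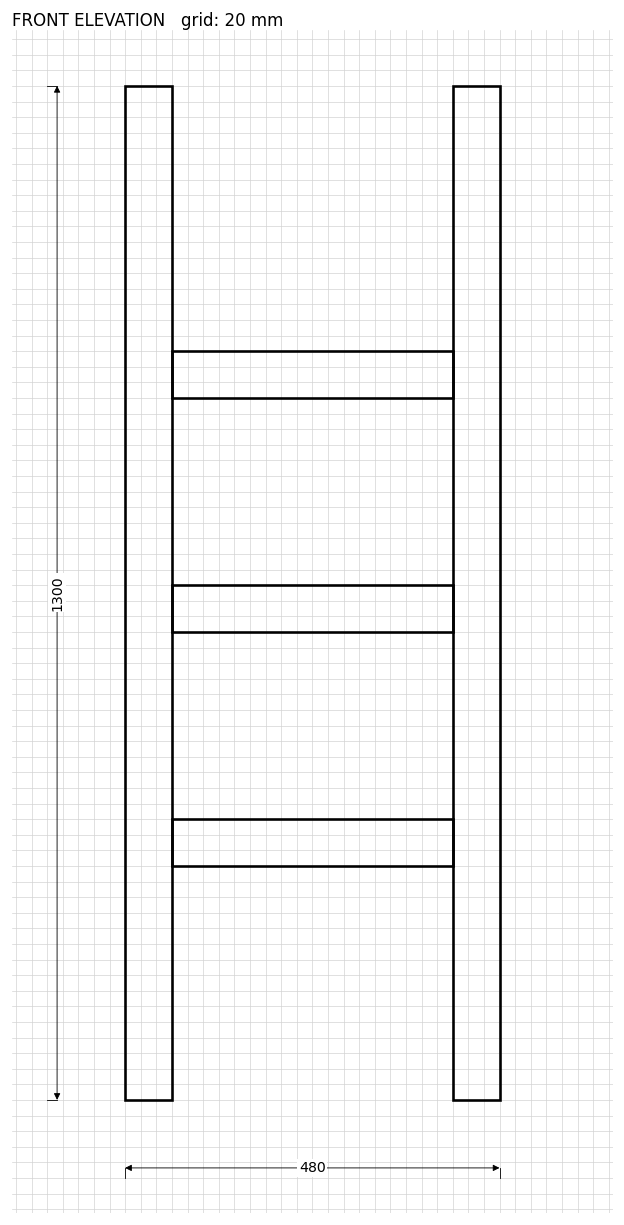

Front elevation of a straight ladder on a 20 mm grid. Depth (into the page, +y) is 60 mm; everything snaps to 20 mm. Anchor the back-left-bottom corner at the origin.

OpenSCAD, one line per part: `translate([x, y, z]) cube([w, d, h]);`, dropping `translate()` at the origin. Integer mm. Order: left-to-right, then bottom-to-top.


cube([60, 60, 1300]);
translate([60, 0, 300]) cube([360, 60, 60]);
translate([60, 0, 600]) cube([360, 60, 60]);
translate([60, 0, 900]) cube([360, 60, 60]);
translate([420, 0, 0]) cube([60, 60, 1300]);
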